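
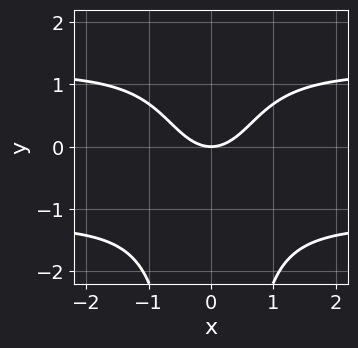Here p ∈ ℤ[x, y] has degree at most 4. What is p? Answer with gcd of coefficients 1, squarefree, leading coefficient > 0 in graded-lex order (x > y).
2*x^2*y^2 - 3*x^2 + 3*y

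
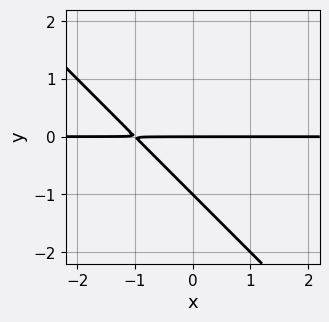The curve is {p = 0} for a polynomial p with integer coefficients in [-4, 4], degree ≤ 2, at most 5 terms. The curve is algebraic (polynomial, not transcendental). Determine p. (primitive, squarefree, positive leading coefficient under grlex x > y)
First, degree: a generic line meets the curve in up to 2 points, so deg p = 2.
Next, from the visible intercepts: every point of the x-axis in the box is on the curve; the y-axis gridline crossings are at y ∈ {-1, 0}.
Finally, fitting integer coefficients to these (and the overall shape) gives p.

x*y + y^2 + y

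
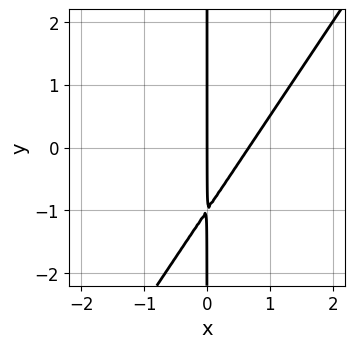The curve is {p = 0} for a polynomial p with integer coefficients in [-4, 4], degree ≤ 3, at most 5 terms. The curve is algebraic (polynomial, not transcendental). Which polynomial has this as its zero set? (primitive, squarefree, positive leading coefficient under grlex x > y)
First, degree: the shape is more complex than any degree-1 curve, so deg p = 2.
Next, from the visible intercepts: the visible y-axis segment lies entirely on the curve; one x-axis crossing is at x = 0.
Finally, fitting integer coefficients to these (and the overall shape) gives p.

3*x^2 - 2*x*y - 2*x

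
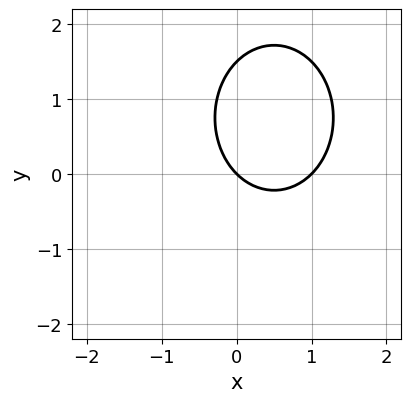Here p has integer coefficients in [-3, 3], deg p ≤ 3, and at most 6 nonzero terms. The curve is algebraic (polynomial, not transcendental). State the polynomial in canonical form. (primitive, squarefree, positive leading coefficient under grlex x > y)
1. The degree is 2 — no degree-1 curve has this shape.
2. From the visible intercepts: among the integer gridlines, it crosses the x-axis at x ∈ {0, 1}; one y-axis crossing is at y = 0.
3. These observations pin down the coefficients.

3*x^2 + 2*y^2 - 3*x - 3*y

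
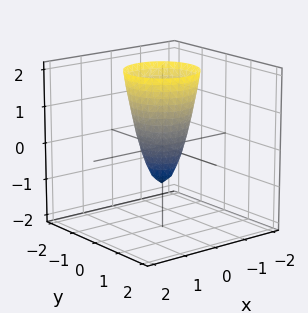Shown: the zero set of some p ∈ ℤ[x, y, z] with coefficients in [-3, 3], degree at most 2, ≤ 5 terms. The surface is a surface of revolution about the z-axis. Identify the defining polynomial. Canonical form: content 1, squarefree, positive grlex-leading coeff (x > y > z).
Degree: no degree-1 surface has this shape, so deg p = 2.
Symmetries: the z-axis is an axis of rotation, so x and y enter only as x² + y².
Observable constraints: it meets the z-axis at z = -1 (among the integer gridlines); a circular section at z = 2 has radius exactly 1.
These observations pin down the coefficients.

3*x^2 + 3*y^2 - z - 1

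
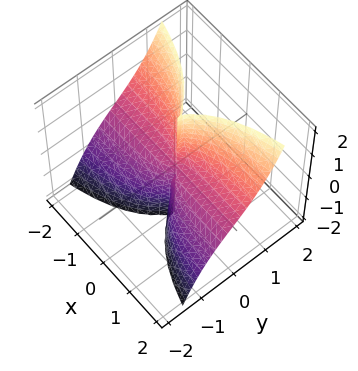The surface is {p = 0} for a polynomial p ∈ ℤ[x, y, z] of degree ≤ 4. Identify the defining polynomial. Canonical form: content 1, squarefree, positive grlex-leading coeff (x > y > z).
First, the degree is 3 — the shape is more complex than any degree-2 surface.
Then, checking where it meets the axes: the visible z-axis segment lies entirely on the surface; it meets the y-axis at y = 0 (among the integer gridlines); every point of the x-axis in the box is on the surface.
Finally, these observations pin down the coefficients.

x^2*y - x^2*z + y^3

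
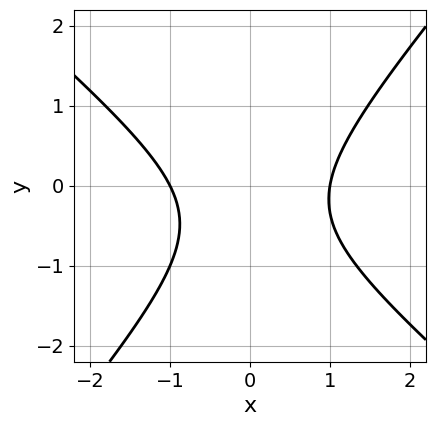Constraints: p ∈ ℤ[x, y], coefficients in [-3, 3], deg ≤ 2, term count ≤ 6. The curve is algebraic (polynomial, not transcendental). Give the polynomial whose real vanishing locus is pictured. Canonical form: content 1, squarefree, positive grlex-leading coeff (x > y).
3*x^2 + x*y - 3*y^2 - 2*y - 3

1. The degree is 2 — a generic line meets the curve in up to 2 points.
2. Against the integer gridlines: among the integer gridlines, it crosses the x-axis at x ∈ {-1, 1}; the curve avoids every integer y-axis point in the box.
3. Matching integer coefficients to the picture gives p.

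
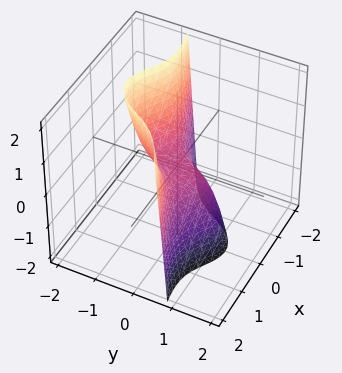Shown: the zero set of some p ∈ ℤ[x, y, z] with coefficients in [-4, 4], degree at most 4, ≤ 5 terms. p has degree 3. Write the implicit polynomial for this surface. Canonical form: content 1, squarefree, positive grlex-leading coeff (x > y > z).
x^3 - 3*x^2*y - y^3 - z

(a) The degree is 3 — no degree-2 surface has this shape.
(b) Reading off the gridlines: it meets the y-axis at y = 0 (among the integer gridlines); one z-axis crossing is at z = 0; it crosses the x-axis at the gridline x = 0.
(c) Fitting integer coefficients to these (and the overall shape) gives p.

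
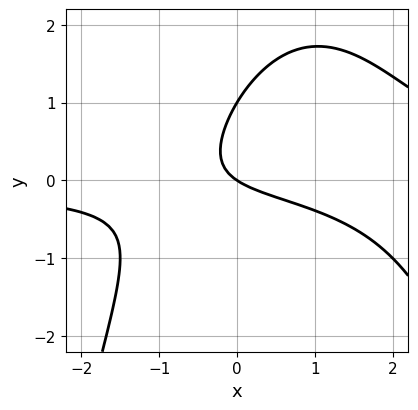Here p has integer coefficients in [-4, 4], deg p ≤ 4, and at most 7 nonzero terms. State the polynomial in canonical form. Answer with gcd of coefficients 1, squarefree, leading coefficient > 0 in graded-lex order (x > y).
(a) deg p = 3. A generic line meets the curve in up to 3 points.
(b) Checking where it meets the axes: among the integer gridlines, it crosses the y-axis at y ∈ {0, 1}; it crosses the x-axis at the gridline x = 0.
(c) Putting this together gives p.

2*x^2*y - 3*x*y + 3*y^2 - 2*x - 3*y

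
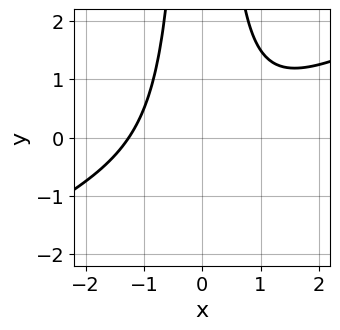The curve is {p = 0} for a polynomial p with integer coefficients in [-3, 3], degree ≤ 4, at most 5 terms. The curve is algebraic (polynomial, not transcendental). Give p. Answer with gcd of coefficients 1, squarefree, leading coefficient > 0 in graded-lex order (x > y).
1. deg p = 3. The shape is more complex than any degree-2 curve.
2. Against the integer gridlines: no y-intercept at any integer in the box.
3. Assembling these constraints gives the stated polynomial.

x^3 - 2*x^2*y + 2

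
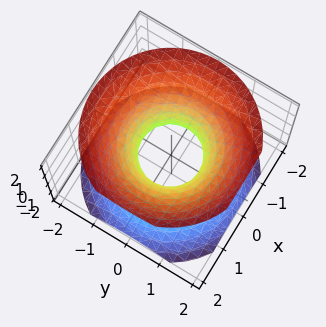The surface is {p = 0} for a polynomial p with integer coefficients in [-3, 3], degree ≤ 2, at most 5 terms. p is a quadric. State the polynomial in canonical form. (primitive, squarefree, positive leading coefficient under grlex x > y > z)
Degree: an hourglass — one-sheet hyperboloid; a quadric, so deg p = 2.
By symmetry, the surface is invariant under rotation about z: p = q(x² + y², z); mirror symmetry z ↦ −z ⇒ only even powers of z.
Checking where it meets the axes: no z-intercept at any integer in the box; a circular section at z = 1 has radius between 1 and 2.
These observations pin down the coefficients.

3*x^2 + 3*y^2 - 3*z^2 - 2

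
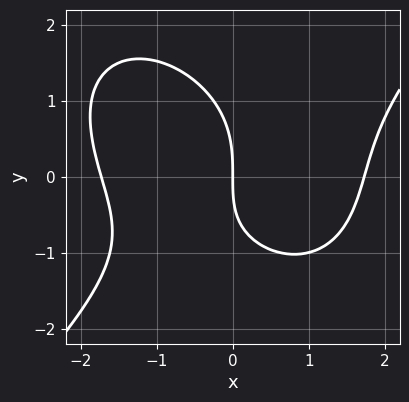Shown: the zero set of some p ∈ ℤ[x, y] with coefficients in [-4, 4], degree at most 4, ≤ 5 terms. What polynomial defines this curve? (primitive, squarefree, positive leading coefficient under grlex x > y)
deg p = 3. No degree-2 curve has this shape.
From the visible intercepts: it meets the x-axis at x = 0 (among the integer gridlines); it meets the y-axis at y = 0 (among the integer gridlines).
The integer polynomial consistent with all of this is the stated p.

x^3 - y^3 - x*y - 3*x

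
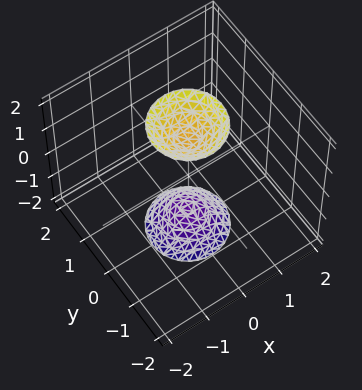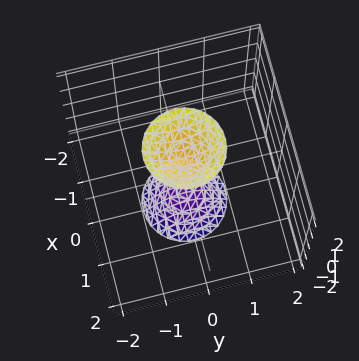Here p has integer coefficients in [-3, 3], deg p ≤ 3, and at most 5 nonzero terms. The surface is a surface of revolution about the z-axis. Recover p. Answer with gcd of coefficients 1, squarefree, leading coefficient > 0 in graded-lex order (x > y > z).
1. There are 2 components. Treating them together as one polynomial.
2. The degree is 2 — a generic line meets the surface in up to 2 points.
3. Symmetry: the z-axis is an axis of rotation, so x and y enter only as x² + y².
4. Observable constraints: it misses every integer gridline on the y-axis; a circular section at z = 2 has radius between 0 and 1.
5. Matching integer coefficients to the picture gives p.

3*x^2 + 3*y^2 - z^2 + 2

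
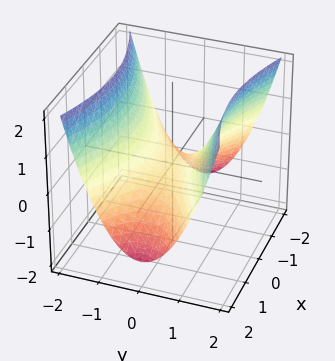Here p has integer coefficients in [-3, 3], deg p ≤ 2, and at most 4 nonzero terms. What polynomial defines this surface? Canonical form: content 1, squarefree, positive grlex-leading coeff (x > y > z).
(a) Degree: a saddle surface; a quadric, so deg p = 2.
(b) Symmetries: mirror symmetry x ↦ −x ⇒ only even powers of x; the y ↦ −y reflection is a symmetry, so y appears only in even powers.
(c) Against the integer gridlines: one y-axis crossing is at y = 0; it meets the x-axis at x = 0 (among the integer gridlines); one z-axis crossing is at z = 0.
(d) Together with the visible shape, these determine p as stated.

x^2 - 3*y^2 + 3*z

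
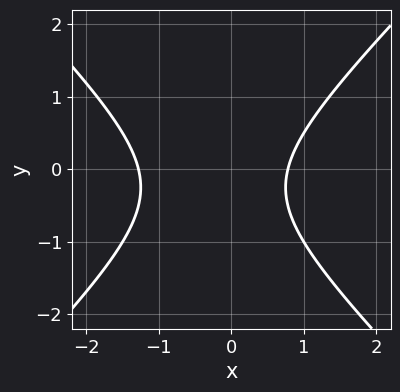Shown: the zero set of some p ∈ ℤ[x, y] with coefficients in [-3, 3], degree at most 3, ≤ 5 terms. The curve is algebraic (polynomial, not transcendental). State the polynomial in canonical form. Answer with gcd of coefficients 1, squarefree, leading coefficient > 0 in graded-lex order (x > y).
The degree is 2 — the shape is more complex than any degree-1 curve.
From the visible intercepts: the curve avoids every integer y-axis point in the box.
The integer polynomial consistent with all of this is the stated p.

2*x^2 - 2*y^2 + x - y - 2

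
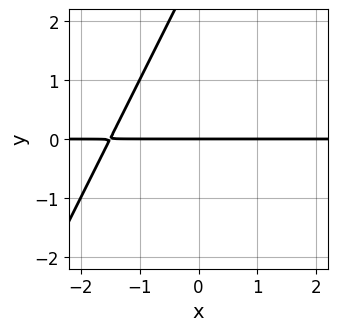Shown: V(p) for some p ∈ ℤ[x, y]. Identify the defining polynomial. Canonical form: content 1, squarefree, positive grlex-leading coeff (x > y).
1. Degree: a generic line meets the curve in up to 2 points, so deg p = 2.
2. Observable constraints: it crosses the y-axis at the gridline y = 0; every point of the x-axis in the box is on the curve.
3. Together with the visible shape, these determine p as stated.

2*x*y - y^2 + 3*y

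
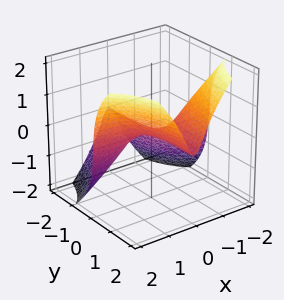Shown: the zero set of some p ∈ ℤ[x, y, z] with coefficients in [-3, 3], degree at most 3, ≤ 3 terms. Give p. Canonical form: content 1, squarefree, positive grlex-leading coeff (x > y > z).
3*x^2*y - z^3 - z

The degree is 3 — the shape is more complex than any degree-2 surface.
From the visible intercepts: every point of the y-axis in the box is on the surface; it meets the z-axis at z = 0 (among the integer gridlines).
The integer polynomial consistent with all of this is the stated p. Check: (1, 0, 0) on the x-axis lies on the surface, and p(1, 0, 0) = 0. ✓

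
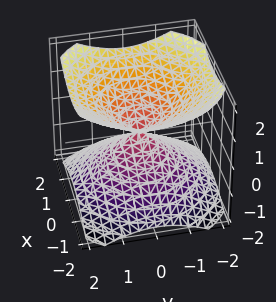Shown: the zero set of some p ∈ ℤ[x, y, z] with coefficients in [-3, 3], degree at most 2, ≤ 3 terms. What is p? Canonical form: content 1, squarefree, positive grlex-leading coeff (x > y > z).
2*x^2 + 2*y^2 - 3*z^2

I count 2 distinct pieces. They look like related sheets of one shape, so recover p as a whole.
The degree is 2 — two nappes meeting at a single point; a quadric.
Symmetry: the z-axis is an axis of rotation, so x and y enter only as x² + y²; the z ↦ −z reflection is a symmetry, so z appears only in even powers.
From the axis intercepts and sections: it crosses the z-axis at the gridline z = 0; it meets the y-axis at y = 0 (among the integer gridlines).
These observations pin down the coefficients.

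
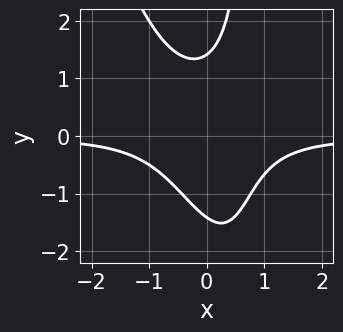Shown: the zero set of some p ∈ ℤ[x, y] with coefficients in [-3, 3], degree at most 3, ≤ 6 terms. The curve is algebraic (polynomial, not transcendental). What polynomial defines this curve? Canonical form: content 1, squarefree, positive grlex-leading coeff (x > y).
1. Degree: no degree-2 curve has this shape, so deg p = 3.
2. Observable constraints: it misses every integer gridline on the x-axis.
3. Matching integer coefficients to the picture gives p.

3*x^2*y + x*y^2 - y^2 + 2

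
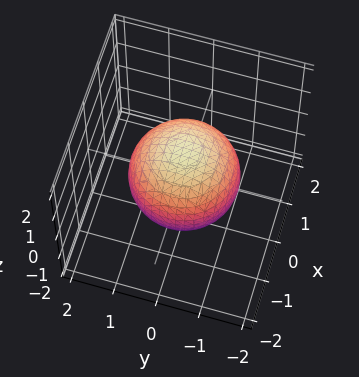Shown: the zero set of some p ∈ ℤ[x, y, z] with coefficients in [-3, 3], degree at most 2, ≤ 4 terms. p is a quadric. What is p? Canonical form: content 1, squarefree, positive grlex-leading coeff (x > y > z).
2*x^2 + 2*y^2 + 2*z^2 - 3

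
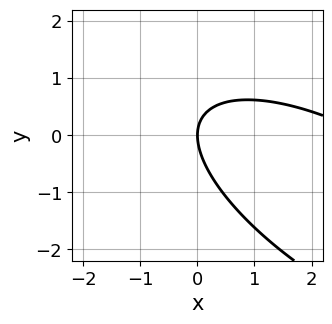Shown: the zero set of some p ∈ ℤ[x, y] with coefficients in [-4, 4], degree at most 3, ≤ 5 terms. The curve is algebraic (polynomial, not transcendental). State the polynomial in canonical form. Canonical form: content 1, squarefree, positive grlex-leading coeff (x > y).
deg p = 2.
Against the integer gridlines: it crosses the y-axis at the gridline y = 0; one x-axis crossing is at x = 0.
Solving for integer coefficients yields p as stated.

x^2 + 2*x*y + 2*y^2 - 3*x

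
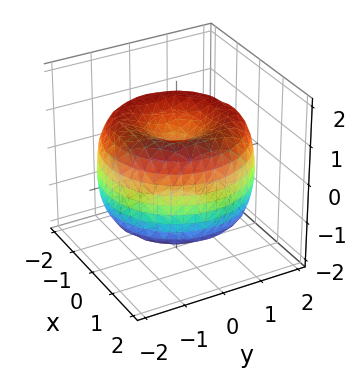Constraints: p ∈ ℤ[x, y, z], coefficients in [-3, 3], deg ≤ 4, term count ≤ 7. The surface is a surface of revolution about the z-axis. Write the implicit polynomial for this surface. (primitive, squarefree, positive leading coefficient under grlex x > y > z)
x^4 + 2*x^2*y^2 + y^4 - 3*x^2 - 3*y^2 + 2*z^2 - 1

First, deg p = 4. A generic line meets the surface in up to 4 points.
Next, symmetries: rotational symmetry about the z-axis ⇒ p depends on x, y only through x² + y².
Next, checking where it meets the axes: a circular section at z = -1 has radius between 0 and 1.
Finally, putting this together gives p.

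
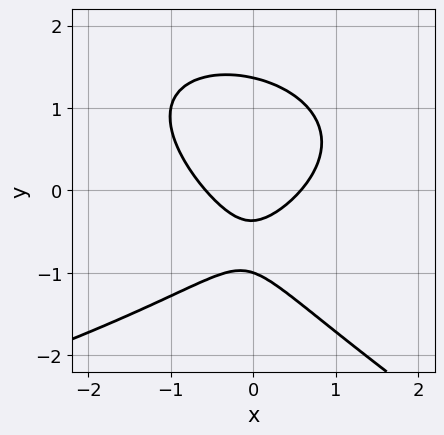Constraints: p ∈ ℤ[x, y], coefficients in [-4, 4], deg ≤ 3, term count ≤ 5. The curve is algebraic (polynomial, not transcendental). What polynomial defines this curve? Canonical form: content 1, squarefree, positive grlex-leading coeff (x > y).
First, the degree is 3 — no degree-2 curve has this shape.
Next, against the integer gridlines: it meets the y-axis at y = -1 (among the integer gridlines).
Finally, fitting integer coefficients to these (and the overall shape) gives p.

x*y^2 + 2*y^3 + 3*x^2 - 3*y - 1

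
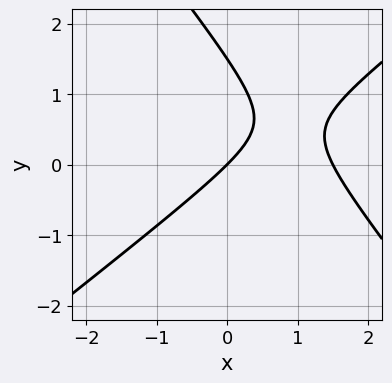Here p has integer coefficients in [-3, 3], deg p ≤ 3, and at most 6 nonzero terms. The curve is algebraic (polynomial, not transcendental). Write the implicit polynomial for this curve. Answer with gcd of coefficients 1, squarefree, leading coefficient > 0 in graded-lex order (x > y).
2*x^2 - x*y - 2*y^2 - 3*x + 3*y

1. Degree: no degree-1 curve has this shape, so deg p = 2.
2. Observable constraints: it meets the y-axis at y = 0 (among the integer gridlines); one x-axis crossing is at x = 0.
3. These observations pin down the coefficients.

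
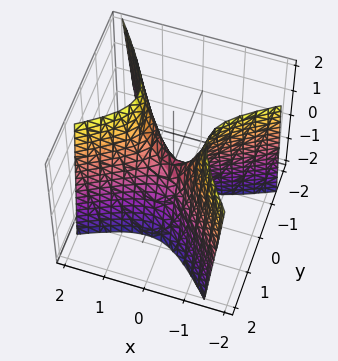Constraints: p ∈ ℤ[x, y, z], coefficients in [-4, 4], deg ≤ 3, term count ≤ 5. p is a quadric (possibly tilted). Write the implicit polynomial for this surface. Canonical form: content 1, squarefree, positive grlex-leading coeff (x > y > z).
1. Degree: no degree-1 surface has this shape, so deg p = 2.
2. Observable constraints: it meets the y-axis at y = 0 (among the integer gridlines); it meets the z-axis at z = 0 (among the integer gridlines); it crosses the x-axis at the gridline x = 0.
3. Putting this together gives p.

2*x^2 - 2*x*y - 3*y^2 - z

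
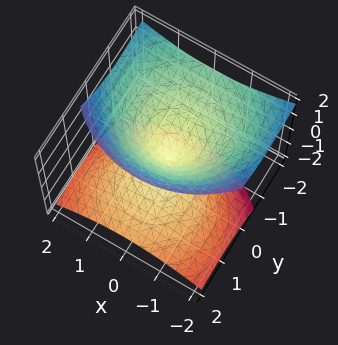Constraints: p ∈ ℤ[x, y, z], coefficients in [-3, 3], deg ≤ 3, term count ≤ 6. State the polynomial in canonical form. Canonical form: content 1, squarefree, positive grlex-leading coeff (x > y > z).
2*x^2 + 2*y^2 + 3*y*z - 3*z^2

First, the picture has 2 separate pieces. Treating them together as one polynomial.
Next, degree: a generic line meets the surface in up to 2 points, so deg p = 2.
Next, checking where it meets the axes: it meets the z-axis at z = 0 (among the integer gridlines); one y-axis crossing is at y = 0; it crosses the x-axis at the gridline x = 0.
Finally, assembling these constraints gives the stated polynomial.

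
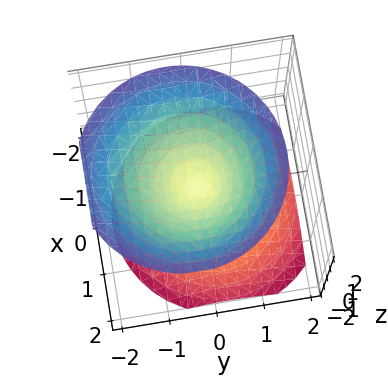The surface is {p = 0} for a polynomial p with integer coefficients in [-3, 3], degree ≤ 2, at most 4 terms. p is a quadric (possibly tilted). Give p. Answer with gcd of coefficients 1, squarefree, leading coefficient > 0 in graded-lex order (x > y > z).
First, there are 2 components. They look like related sheets of one shape, so recover p as a whole.
Then, the degree is 2 — no degree-1 surface has this shape.
Then, observable constraints: it meets the y-axis at y = 0 (among the integer gridlines); it crosses the x-axis at the gridline x = 0.
Finally, assembling these constraints gives the stated polynomial.

3*x^2 + 3*y^2 + y*z - 3*z^2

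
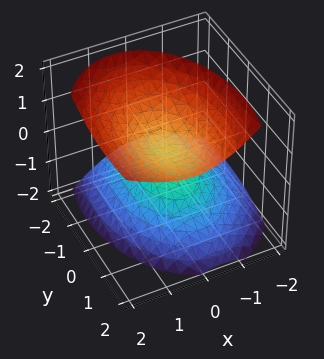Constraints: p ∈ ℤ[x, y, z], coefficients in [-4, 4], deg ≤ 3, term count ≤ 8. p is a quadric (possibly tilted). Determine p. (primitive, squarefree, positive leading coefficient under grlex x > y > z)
There are 2 components. Treating them together as one polynomial.
Degree: the shape is more complex than any degree-1 surface, so deg p = 2.
Reading off the gridlines: the surface avoids every integer y-axis point in the box; it misses every integer gridline on the x-axis.
Together with the visible shape, these determine p as stated.

2*x^2 - x*z + y^2 - y*z - 2*z^2 + 1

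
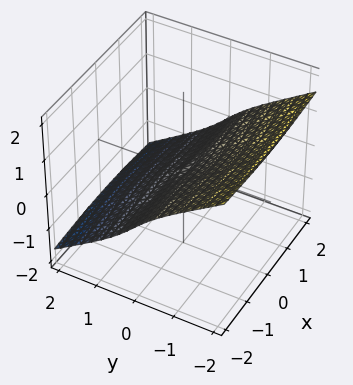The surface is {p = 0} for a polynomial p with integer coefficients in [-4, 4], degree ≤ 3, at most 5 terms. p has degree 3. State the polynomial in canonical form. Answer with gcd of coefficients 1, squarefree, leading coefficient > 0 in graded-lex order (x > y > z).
x^2*y + x^2*z + y^3 + 3*z^3

(a) Degree: the shape is more complex than any degree-2 surface, so deg p = 3.
(b) Against the integer gridlines: the visible x-axis segment lies entirely on the surface; one z-axis crossing is at z = 0; it meets the y-axis at y = 0 (among the integer gridlines).
(c) These observations pin down the coefficients.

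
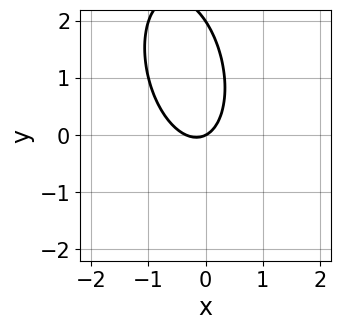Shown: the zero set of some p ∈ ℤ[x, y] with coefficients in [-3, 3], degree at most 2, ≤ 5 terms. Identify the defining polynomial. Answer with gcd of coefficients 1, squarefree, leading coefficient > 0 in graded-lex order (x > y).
3*x^2 + x*y + y^2 + x - 2*y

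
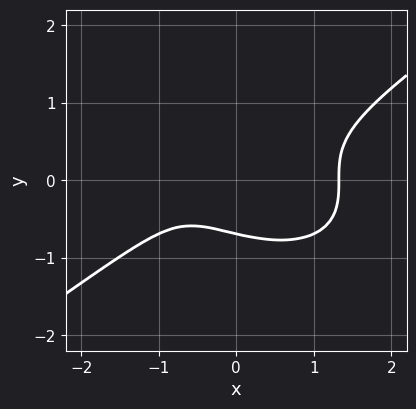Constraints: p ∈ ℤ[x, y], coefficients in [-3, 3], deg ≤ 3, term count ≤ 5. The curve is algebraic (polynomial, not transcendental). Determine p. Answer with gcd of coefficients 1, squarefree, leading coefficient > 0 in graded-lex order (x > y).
x^3 - 3*y^3 - x - 1

1. The degree is 3 — the shape is more complex than any degree-2 curve.
2. Solving for integer coefficients yields p as stated.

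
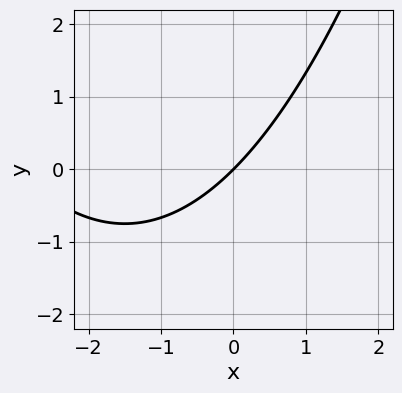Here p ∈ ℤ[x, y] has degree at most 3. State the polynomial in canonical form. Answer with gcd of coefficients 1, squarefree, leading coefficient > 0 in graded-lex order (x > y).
1. Degree: the shape is more complex than any degree-1 curve, so deg p = 2.
2. Observable constraints: one x-axis crossing is at x = 0; it crosses the y-axis at the gridline y = 0.
3. Fitting integer coefficients to these (and the overall shape) gives p.

x^2 + 3*x - 3*y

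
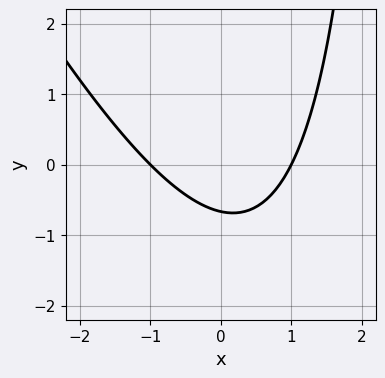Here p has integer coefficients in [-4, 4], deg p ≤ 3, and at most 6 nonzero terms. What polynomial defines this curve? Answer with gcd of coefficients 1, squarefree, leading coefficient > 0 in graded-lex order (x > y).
2*x^2 + x*y - 3*y - 2

deg p = 2.
From the axis intercepts and sections: among the integer gridlines, it crosses the x-axis at x ∈ {-1, 1}.
Solving for integer coefficients yields p as stated.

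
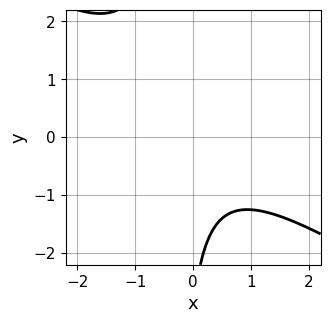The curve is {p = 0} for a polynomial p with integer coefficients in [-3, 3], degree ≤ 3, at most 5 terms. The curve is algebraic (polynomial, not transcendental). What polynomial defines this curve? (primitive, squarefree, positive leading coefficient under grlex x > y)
First, deg p = 2. No degree-1 curve has this shape.
Next, reading off the gridlines: it misses every integer gridline on the y-axis; it misses every integer gridline on the x-axis.
Finally, matching integer coefficients to the picture gives p.

2*x^2 + 3*x*y + y + 3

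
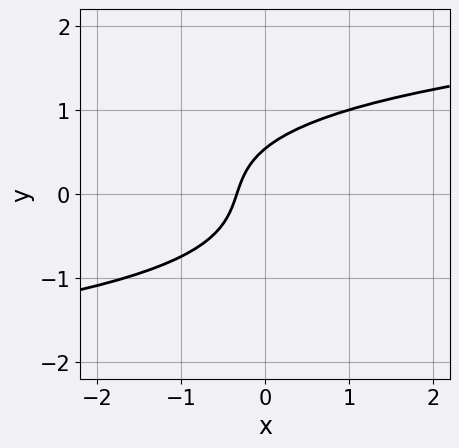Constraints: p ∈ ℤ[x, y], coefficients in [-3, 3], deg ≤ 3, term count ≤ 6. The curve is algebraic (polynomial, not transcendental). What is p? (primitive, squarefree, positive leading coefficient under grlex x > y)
3*y^3 - 3*x + y - 1

deg p = 3. A generic line meets the curve in up to 3 points.
Matching integer coefficients to the picture gives p.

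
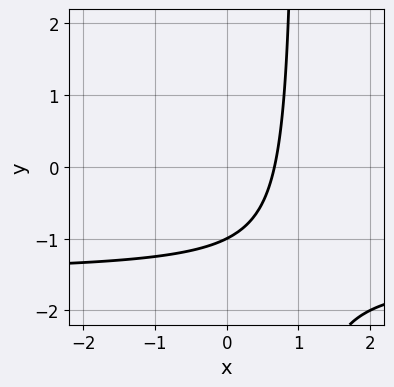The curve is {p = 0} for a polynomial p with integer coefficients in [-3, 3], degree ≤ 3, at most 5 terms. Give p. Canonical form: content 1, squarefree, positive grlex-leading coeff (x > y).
2*x*y + 3*x - 2*y - 2

The degree is 2 — a generic line meets the curve in up to 2 points.
Checking where it meets the axes: it meets the y-axis at y = -1 (among the integer gridlines).
Assembling these constraints gives the stated polynomial.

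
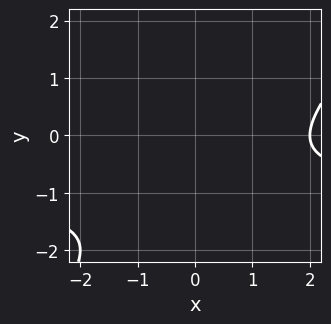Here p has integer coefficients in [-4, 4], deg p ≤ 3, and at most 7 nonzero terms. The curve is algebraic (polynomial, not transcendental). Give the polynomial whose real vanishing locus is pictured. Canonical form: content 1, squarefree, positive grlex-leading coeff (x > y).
First, deg p = 2.
Then, observable constraints: the curve avoids every integer y-axis point in the box; it meets the x-axis at x = 2 (among the integer gridlines).
Finally, putting this together gives p.

x*y - y^2 + x - 2*y - 2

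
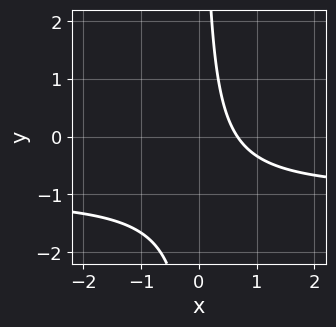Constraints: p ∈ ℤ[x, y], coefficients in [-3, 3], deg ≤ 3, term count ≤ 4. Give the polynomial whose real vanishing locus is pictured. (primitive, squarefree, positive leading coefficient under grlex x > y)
3*x*y + 3*x - 2

The degree is 2 — a generic line meets the curve in up to 2 points.
From the axis intercepts and sections: it misses every integer gridline on the y-axis.
Fitting integer coefficients to these (and the overall shape) gives p.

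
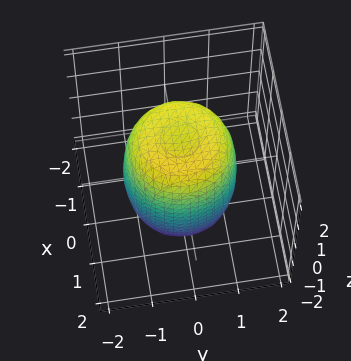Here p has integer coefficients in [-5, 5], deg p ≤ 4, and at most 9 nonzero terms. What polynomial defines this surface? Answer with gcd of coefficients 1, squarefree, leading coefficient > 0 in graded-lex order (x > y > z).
1. deg p = 4.
2. Symmetries: rotational symmetry about the z-axis ⇒ p depends on x, y only through x² + y².
3. Reading off the gridlines: a circular section at z = 0 has radius between 1 and 2.
4. Matching integer coefficients to the picture gives p.

2*x^4 + 4*x^2*y^2 + 2*y^4 - 2*x^2 - 2*y^2 + z^2 - 2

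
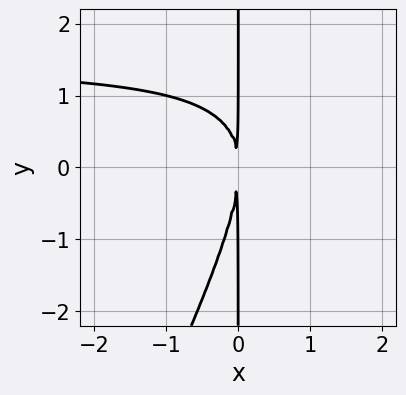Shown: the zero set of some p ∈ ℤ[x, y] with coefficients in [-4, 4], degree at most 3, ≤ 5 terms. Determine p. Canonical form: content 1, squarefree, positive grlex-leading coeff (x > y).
2*x^2*y - x*y^2 - 3*x^2

1. The degree is 3 — the shape is more complex than any degree-2 curve.
2. From the axis intercepts and sections: the visible y-axis segment lies entirely on the curve.
3. Solving for integer coefficients yields p as stated.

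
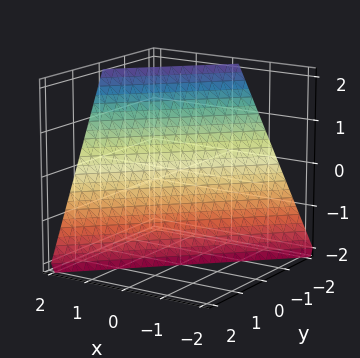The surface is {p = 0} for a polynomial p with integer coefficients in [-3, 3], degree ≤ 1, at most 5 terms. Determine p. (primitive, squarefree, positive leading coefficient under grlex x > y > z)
deg p = 1.
Observable constraints: it crosses the z-axis at the gridline z = -2; one x-axis crossing is at x = 1; one y-axis crossing is at y = -1.
Solving for integer coefficients yields p as stated.

2*x - 2*y - z - 2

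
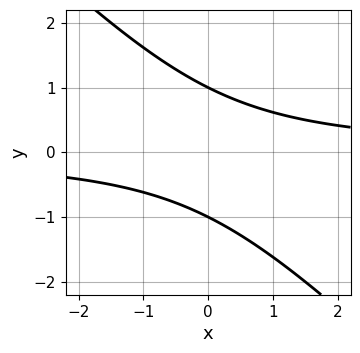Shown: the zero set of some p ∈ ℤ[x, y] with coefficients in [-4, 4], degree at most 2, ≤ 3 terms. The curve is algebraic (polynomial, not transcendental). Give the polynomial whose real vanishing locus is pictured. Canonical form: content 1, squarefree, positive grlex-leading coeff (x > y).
x*y + y^2 - 1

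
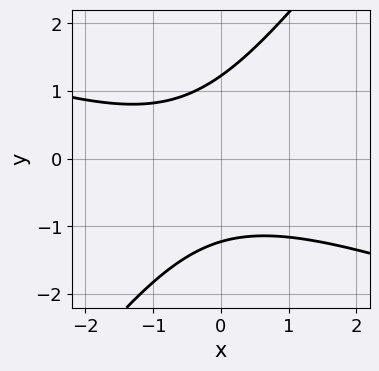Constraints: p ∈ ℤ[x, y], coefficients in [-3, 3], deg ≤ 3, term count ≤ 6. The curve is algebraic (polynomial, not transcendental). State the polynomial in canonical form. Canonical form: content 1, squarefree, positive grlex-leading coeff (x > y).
x^2 + 2*x*y - 2*y^2 + x + 3

First, the degree is 2 — no degree-1 curve has this shape.
Next, against the integer gridlines: no x-intercept at any integer in the box.
Finally, assembling these constraints gives the stated polynomial.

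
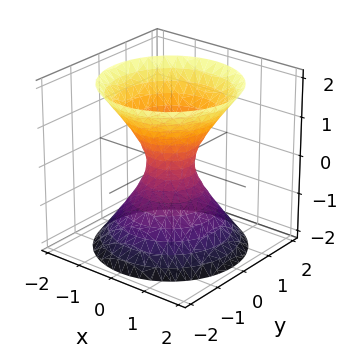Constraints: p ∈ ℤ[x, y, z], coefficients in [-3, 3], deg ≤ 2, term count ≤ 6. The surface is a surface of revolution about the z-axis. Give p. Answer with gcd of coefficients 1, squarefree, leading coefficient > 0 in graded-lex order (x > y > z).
3*x^2 + 3*y^2 - 2*z^2 - 1

(a) The degree is 2 — the shape is more complex than any degree-1 surface.
(b) By symmetry, the surface is invariant under rotation about z: p = q(x² + y², z).
(c) From the visible intercepts: the surface avoids every integer z-axis point in the box; a circular section at z = 2 has radius between 1 and 2.
(d) Solving for integer coefficients yields p as stated.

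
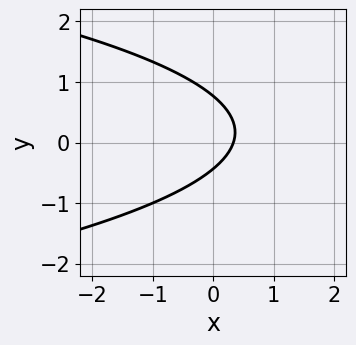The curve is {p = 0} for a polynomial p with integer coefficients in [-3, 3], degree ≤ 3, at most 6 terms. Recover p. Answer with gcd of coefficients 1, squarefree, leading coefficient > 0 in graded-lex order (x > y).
1. Degree: the shape is more complex than any degree-1 curve, so deg p = 2.
2. Solving for integer coefficients yields p as stated.

3*y^2 + 3*x - y - 1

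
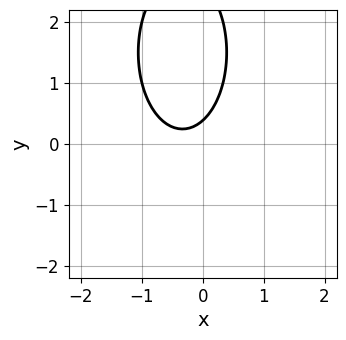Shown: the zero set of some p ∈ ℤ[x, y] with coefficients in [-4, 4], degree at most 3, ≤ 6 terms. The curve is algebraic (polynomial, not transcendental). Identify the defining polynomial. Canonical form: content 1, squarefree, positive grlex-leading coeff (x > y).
3*x^2 + y^2 + 2*x - 3*y + 1

The degree is 2 — a generic line meets the curve in up to 2 points.
Checking where it meets the axes: it misses every integer gridline on the x-axis.
Together with the visible shape, these determine p as stated.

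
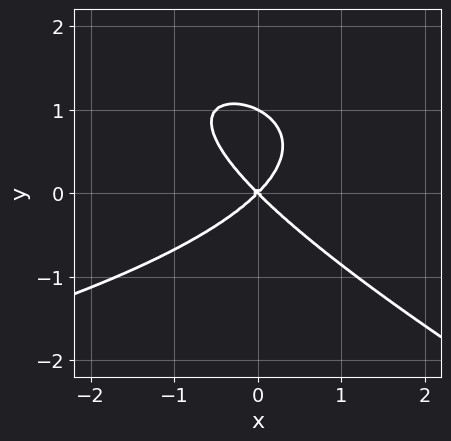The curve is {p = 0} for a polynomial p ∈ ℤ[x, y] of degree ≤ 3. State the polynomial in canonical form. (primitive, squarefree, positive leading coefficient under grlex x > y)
Degree: a generic line meets the curve in up to 3 points, so deg p = 3.
From the visible intercepts: among the integer gridlines, it crosses the y-axis at y ∈ {0, 1}; it crosses the x-axis at the gridline x = 0.
Assembling these constraints gives the stated polynomial.

x*y^2 + 2*y^3 + 2*x^2 - 2*y^2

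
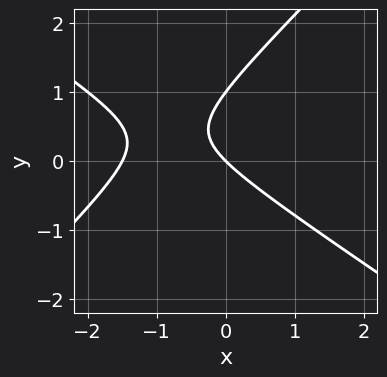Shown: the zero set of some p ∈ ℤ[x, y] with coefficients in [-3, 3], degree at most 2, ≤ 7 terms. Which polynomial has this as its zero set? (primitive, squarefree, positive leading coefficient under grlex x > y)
(a) The degree is 2 — the shape is more complex than any degree-1 curve.
(b) From the visible intercepts: the y-axis gridline crossings are at y ∈ {0, 1}; it crosses the x-axis at the gridline x = 0.
(c) These observations pin down the coefficients.

2*x^2 + x*y - 3*y^2 + 3*x + 3*y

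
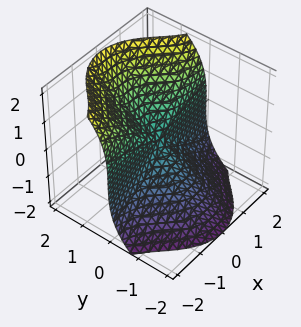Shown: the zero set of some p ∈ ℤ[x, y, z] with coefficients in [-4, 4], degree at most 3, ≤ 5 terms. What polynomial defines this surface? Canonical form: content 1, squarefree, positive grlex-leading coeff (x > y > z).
Degree: no degree-2 surface has this shape, so deg p = 3.
Observable constraints: it crosses the y-axis at the gridline y = 0; it crosses the z-axis at the gridline z = 0; every point of the x-axis in the box is on the surface.
Solving for integer coefficients yields p as stated.

3*x^2*y + 2*y^3 - y^2*z - z^3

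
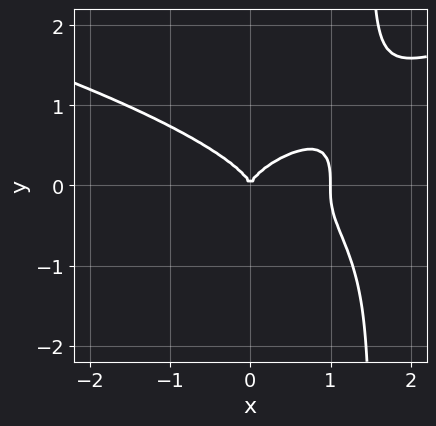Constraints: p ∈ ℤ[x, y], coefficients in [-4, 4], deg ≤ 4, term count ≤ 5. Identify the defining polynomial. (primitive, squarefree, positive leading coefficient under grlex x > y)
2*x*y^3 - x^3 - 3*y^3 + x^2

First, degree: a generic line meets the curve in up to 4 points, so deg p = 4.
Then, from the visible intercepts: it crosses the y-axis at the gridline y = 0; among the integer gridlines, it crosses the x-axis at x ∈ {0, 1}.
Finally, assembling these constraints gives the stated polynomial.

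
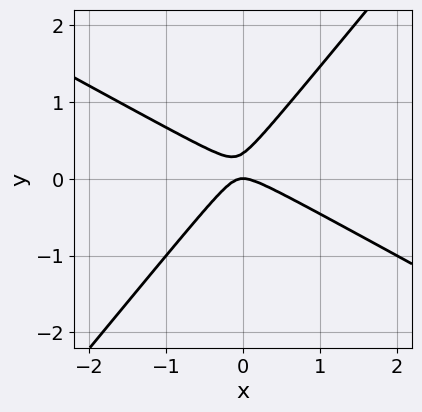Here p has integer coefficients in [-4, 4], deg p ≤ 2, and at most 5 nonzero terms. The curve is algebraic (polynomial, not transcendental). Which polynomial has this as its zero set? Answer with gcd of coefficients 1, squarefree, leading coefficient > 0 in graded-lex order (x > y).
2*x^2 + 2*x*y - 3*y^2 + y

The degree is 2 — a generic line meets the curve in up to 2 points.
From the visible intercepts: one y-axis crossing is at y = 0; it meets the x-axis at x = 0 (among the integer gridlines).
Together with the visible shape, these determine p as stated.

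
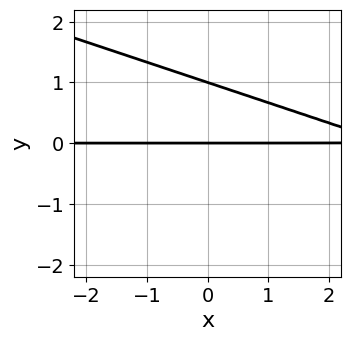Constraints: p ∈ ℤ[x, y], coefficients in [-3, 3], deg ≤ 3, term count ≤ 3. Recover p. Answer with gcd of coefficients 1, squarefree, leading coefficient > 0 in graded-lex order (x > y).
First, deg p = 2. No degree-1 curve has this shape.
Next, from the axis intercepts and sections: among the integer gridlines, it crosses the y-axis at y ∈ {0, 1}; the visible x-axis segment lies entirely on the curve.
Finally, putting this together gives p.

x*y + 3*y^2 - 3*y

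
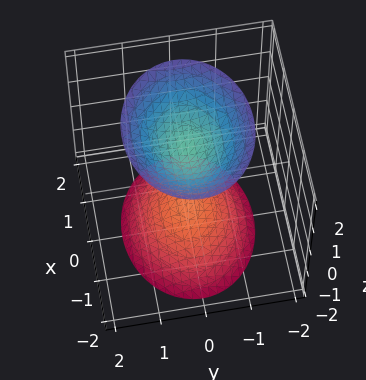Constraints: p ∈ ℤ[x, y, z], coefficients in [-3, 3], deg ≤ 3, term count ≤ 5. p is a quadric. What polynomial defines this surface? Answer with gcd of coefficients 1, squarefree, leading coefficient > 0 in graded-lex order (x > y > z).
First, I count 2 distinct pieces.
Next, deg p = 2.
Next, symmetries: mirror symmetry z ↦ −z ⇒ only even powers of z; the x ↦ −x reflection is a symmetry, so x appears only in even powers; mirror symmetry y ↦ −y ⇒ only even powers of y.
Next, checking where it meets the axes: no x-intercept at any integer in the box; the surface avoids every integer y-axis point in the box.
Finally, solving for integer coefficients yields p as stated.

2*x^2 + 3*y^2 - 2*z^2 + 3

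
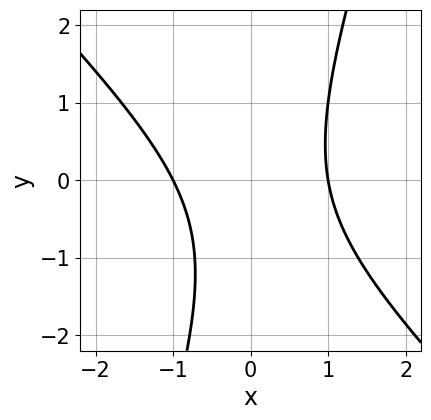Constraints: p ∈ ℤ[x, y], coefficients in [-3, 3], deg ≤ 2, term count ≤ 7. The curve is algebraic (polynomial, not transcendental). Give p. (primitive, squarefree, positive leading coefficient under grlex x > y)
Degree: the shape is more complex than any degree-1 curve, so deg p = 2.
From the axis intercepts and sections: among the integer gridlines, it crosses the x-axis at x ∈ {-1, 1}; no y-intercept at any integer in the box.
Putting this together gives p.

3*x^2 + 2*x*y - y^2 - y - 3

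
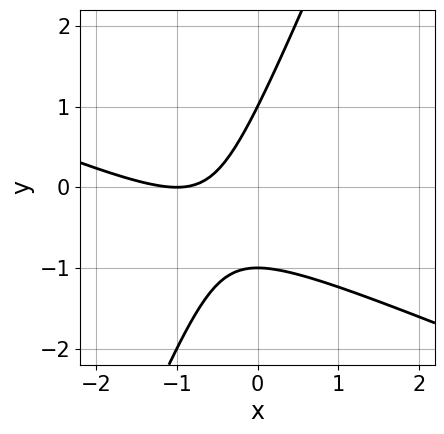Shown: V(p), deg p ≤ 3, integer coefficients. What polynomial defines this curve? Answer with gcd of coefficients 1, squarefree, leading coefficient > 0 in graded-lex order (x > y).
1. deg p = 2. A generic line meets the curve in up to 2 points.
2. Checking where it meets the axes: one x-axis crossing is at x = -1; among the integer gridlines, it crosses the y-axis at y ∈ {-1, 1}.
3. Assembling these constraints gives the stated polynomial.

x^2 + 2*x*y - y^2 + 2*x + 1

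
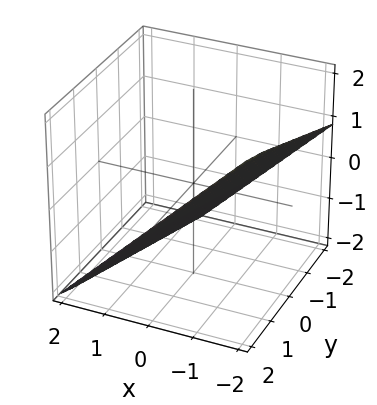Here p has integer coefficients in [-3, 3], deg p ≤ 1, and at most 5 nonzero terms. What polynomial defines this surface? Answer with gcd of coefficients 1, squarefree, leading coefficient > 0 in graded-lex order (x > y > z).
deg p = 1.
From the axis intercepts and sections: it meets the y-axis at y = 2 (among the integer gridlines).
The integer polynomial consistent with all of this is the stated p.

3*x - y + 3*z + 2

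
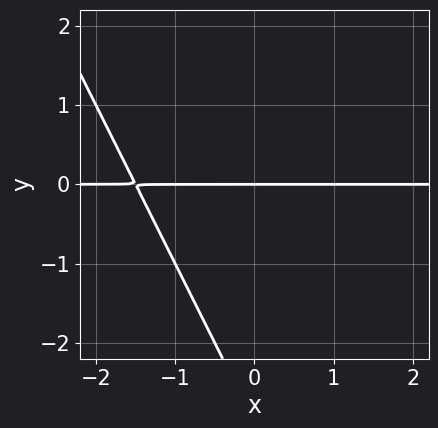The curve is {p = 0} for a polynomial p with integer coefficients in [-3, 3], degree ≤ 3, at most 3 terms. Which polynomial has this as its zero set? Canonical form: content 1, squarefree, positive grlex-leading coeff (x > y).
(a) deg p = 2. The shape is more complex than any degree-1 curve.
(b) Reading off the gridlines: it crosses the y-axis at the gridline y = 0; every point of the x-axis in the box is on the curve.
(c) These observations pin down the coefficients.

2*x*y + y^2 + 3*y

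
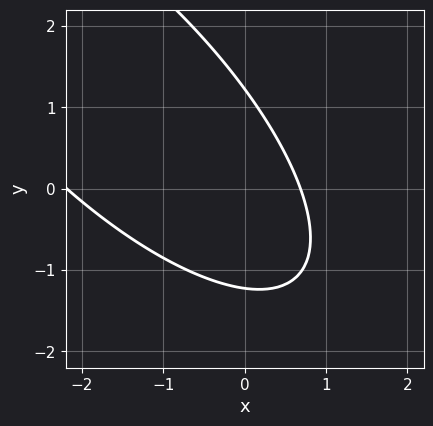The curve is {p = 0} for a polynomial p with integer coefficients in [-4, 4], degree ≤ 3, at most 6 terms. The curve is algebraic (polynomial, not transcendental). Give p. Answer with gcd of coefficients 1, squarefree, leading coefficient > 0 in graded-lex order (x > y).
(a) Degree: no degree-1 curve has this shape, so deg p = 2.
(b) The integer polynomial consistent with all of this is the stated p.

2*x^2 + 3*x*y + 2*y^2 + 3*x - 3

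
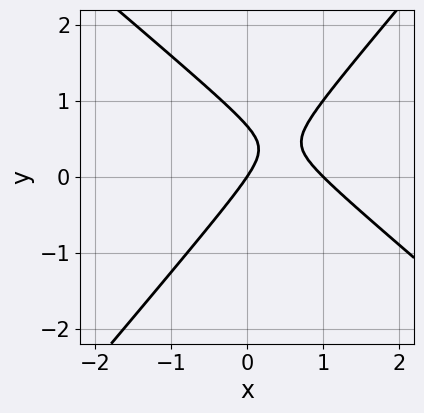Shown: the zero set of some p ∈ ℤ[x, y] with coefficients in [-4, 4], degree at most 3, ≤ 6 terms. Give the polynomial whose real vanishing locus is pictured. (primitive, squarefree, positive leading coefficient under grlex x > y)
The degree is 2 — the shape is more complex than any degree-1 curve.
Reading off the gridlines: among the integer gridlines, it crosses the x-axis at x ∈ {0, 1}; one y-axis crossing is at y = 0.
Together with the visible shape, these determine p as stated.

3*x^2 + x*y - 3*y^2 - 3*x + 2*y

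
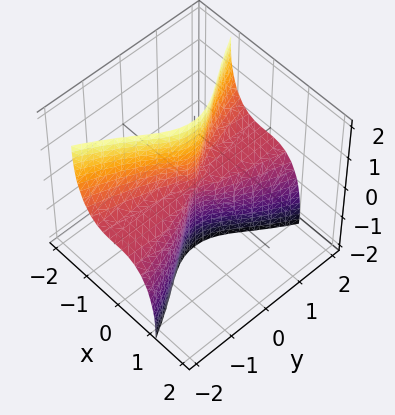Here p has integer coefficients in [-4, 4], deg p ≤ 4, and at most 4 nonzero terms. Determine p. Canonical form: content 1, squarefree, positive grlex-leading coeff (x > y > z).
First, degree: the shape is more complex than any degree-2 surface, so deg p = 3.
Next, reading off the gridlines: it meets the x-axis at x = 0 (among the integer gridlines); the visible y-axis segment lies entirely on the surface.
Finally, solving for integer coefficients yields p as stated. Check: (0, 0, 2) on the z-axis lies on the surface, and p(0, 0, 2) = 0. ✓

3*x^3 + x*z^2 + y^2*z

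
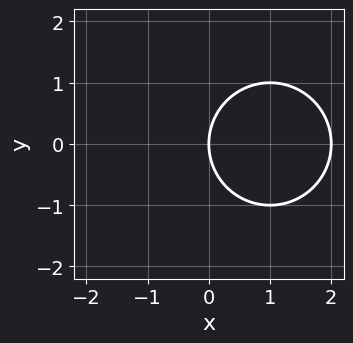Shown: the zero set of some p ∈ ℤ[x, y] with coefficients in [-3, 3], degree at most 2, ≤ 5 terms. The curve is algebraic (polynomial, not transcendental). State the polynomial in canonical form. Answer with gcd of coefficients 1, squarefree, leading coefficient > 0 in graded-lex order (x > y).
First, deg p = 2.
Next, symmetries: mirror symmetry y ↦ −y ⇒ only even powers of y.
Next, from the visible intercepts: the x-axis gridline crossings are at x ∈ {0, 2}; one y-axis crossing is at y = 0.
Finally, putting this together gives p.

x^2 + y^2 - 2*x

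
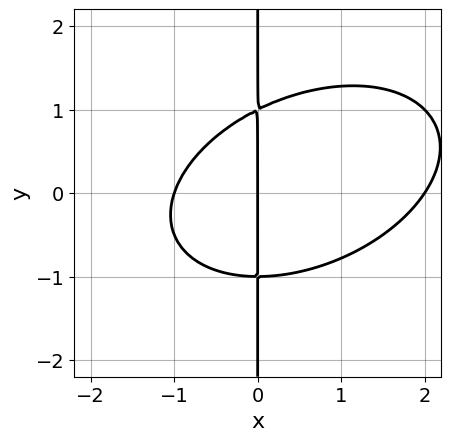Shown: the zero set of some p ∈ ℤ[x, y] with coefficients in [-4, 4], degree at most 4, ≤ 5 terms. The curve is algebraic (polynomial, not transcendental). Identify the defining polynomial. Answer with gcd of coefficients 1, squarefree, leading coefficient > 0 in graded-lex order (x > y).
x^3 - x^2*y + 2*x*y^2 - x^2 - 2*x

(a) The degree is 3 — a generic line meets the curve in up to 3 points.
(b) Observable constraints: among the integer gridlines, it crosses the x-axis at x ∈ {-1, 0, 2}; every point of the y-axis in the box is on the curve.
(c) Together with the visible shape, these determine p as stated.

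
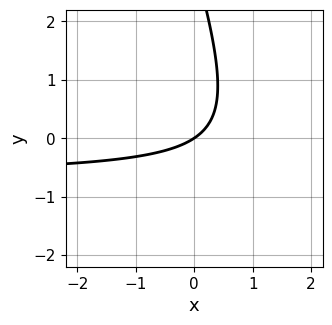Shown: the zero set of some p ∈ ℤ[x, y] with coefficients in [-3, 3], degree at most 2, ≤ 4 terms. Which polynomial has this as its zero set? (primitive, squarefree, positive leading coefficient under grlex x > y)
3*x*y + y^2 + 2*x - 3*y

1. The degree is 2 — a generic line meets the curve in up to 2 points.
2. From the axis intercepts and sections: it crosses the y-axis at the gridline y = 0; it crosses the x-axis at the gridline x = 0.
3. Assembling these constraints gives the stated polynomial.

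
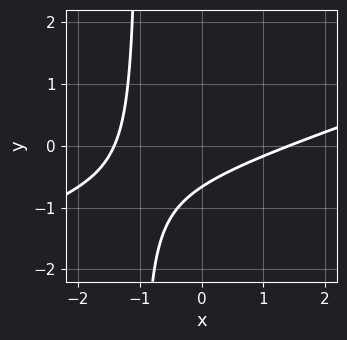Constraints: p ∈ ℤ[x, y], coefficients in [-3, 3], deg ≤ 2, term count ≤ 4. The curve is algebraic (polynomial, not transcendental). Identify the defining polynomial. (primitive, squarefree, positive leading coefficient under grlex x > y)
deg p = 2. No degree-1 curve has this shape.
Putting this together gives p.

x^2 - 3*x*y - 3*y - 2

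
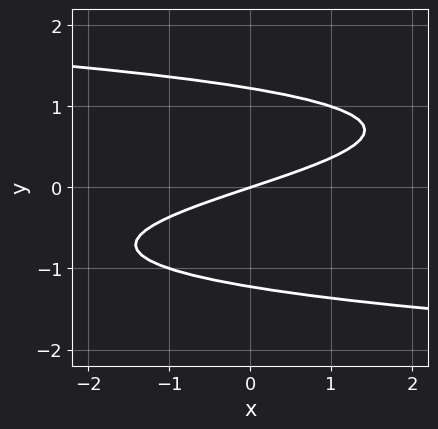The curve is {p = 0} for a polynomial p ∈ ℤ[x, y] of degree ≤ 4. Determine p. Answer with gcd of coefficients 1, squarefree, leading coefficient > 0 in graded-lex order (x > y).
2*y^3 + x - 3*y

1. Degree: no degree-2 curve has this shape, so deg p = 3.
2. Reading off the gridlines: it meets the y-axis at y = 0 (among the integer gridlines); it meets the x-axis at x = 0 (among the integer gridlines).
3. Matching integer coefficients to the picture gives p.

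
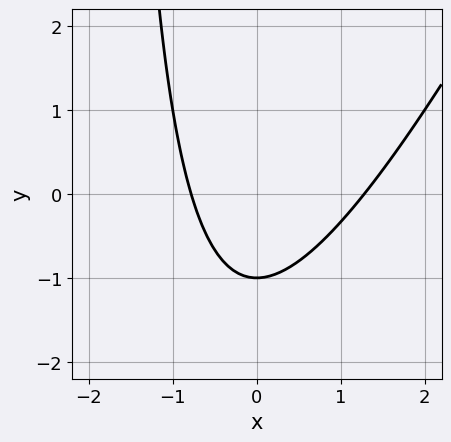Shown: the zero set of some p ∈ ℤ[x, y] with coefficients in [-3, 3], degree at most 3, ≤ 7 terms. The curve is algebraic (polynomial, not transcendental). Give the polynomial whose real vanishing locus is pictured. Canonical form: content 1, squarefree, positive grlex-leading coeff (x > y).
2*x^2 - x*y - x - 2*y - 2

deg p = 2. A generic line meets the curve in up to 2 points.
Observable constraints: it crosses the y-axis at the gridline y = -1.
Putting this together gives p.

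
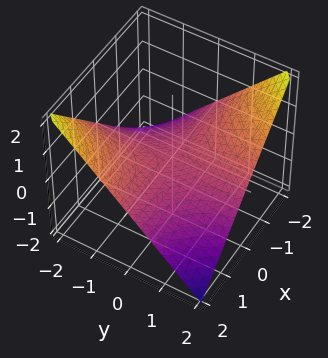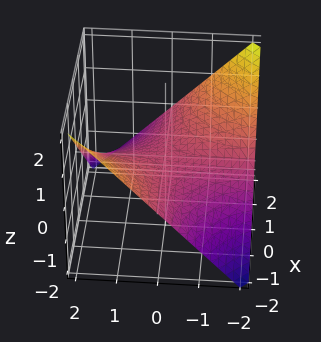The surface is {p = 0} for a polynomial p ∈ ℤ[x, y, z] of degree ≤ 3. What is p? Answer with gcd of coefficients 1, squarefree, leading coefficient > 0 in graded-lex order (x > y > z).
x*y + 2*z

1. Degree: a saddle surface; a quadric, so deg p = 2.
2. From the visible intercepts: the visible x-axis segment lies entirely on the surface; one z-axis crossing is at z = 0; the visible y-axis segment lies entirely on the surface.
3. These observations pin down the coefficients.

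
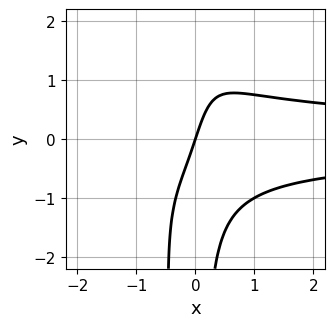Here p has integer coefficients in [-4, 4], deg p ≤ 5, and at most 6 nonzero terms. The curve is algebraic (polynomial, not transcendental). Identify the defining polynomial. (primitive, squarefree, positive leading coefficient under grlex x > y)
3*x^2*y^2 + x*y^2 - 3*x + y

1. deg p = 4. A generic line meets the curve in up to 4 points.
2. From the visible intercepts: one x-axis crossing is at x = 0; it crosses the y-axis at the gridline y = 0.
3. These observations pin down the coefficients.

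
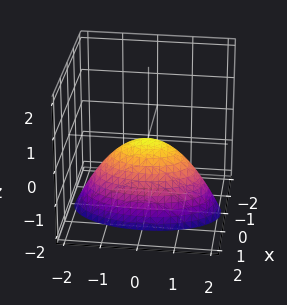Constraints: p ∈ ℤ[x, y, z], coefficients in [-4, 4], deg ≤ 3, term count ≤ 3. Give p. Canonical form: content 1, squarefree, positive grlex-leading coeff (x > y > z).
1. The degree is 2 — a single bowl opening along one axis; a quadric.
2. Symmetries: mirror symmetry y ↦ −y ⇒ only even powers of y; it's symmetric under x → −x, forcing even powers of x.
3. Reading off the gridlines: it meets the z-axis at z = 0 (among the integer gridlines); it crosses the y-axis at the gridline y = 0; it meets the x-axis at x = 0 (among the integer gridlines).
4. Solving for integer coefficients yields p as stated.

3*x^2 + y^2 + 2*z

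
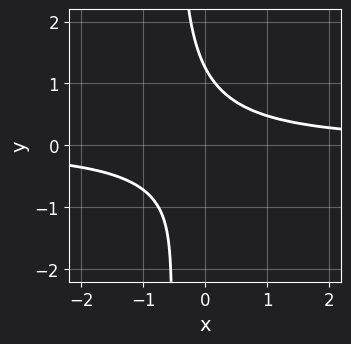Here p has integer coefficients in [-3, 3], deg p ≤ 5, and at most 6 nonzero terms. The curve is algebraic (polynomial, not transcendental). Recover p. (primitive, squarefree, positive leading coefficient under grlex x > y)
2*x*y^3 + x*y^2 + y^3 + 3*x*y - 2

deg p = 4. No degree-3 curve has this shape.
Reading off the gridlines: it misses every integer gridline on the x-axis.
These observations pin down the coefficients.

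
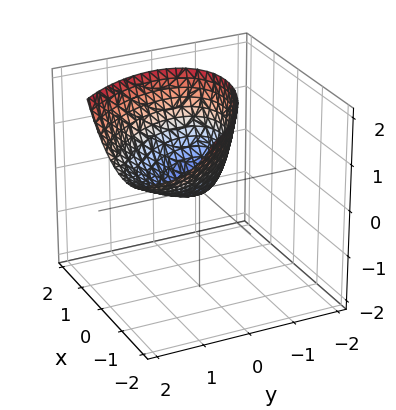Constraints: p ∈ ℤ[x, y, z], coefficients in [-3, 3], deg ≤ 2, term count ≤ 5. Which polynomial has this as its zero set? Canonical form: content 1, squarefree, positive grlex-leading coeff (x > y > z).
x^2 + x*y + y^2 - y*z - z

First, degree: a generic line meets the surface in up to 2 points, so deg p = 2.
Next, from the axis intercepts and sections: it crosses the y-axis at the gridline y = 0; it meets the z-axis at z = 0 (among the integer gridlines).
Finally, these observations pin down the coefficients.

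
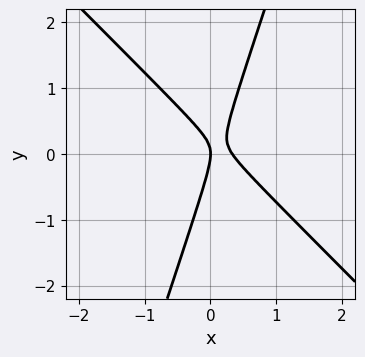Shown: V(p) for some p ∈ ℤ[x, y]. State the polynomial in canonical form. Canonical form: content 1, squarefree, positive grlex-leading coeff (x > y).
The degree is 2 — a generic line meets the curve in up to 2 points.
From the axis intercepts and sections: it meets the x-axis at x = 0 (among the integer gridlines); one y-axis crossing is at y = 0.
Fitting integer coefficients to these (and the overall shape) gives p.

3*x^2 + 2*x*y - y^2 - x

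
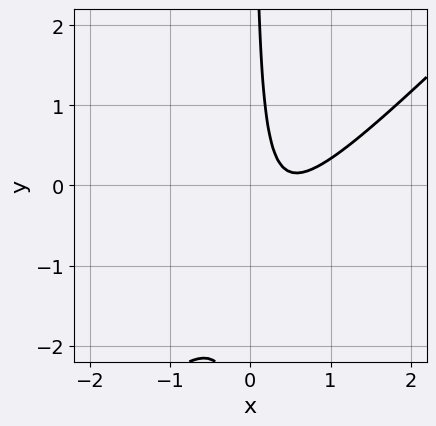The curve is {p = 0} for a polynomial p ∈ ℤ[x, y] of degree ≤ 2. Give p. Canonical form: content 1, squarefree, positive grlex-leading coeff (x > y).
First, degree: no degree-1 curve has this shape, so deg p = 2.
Then, checking where it meets the axes: it misses every integer gridline on the y-axis; it misses every integer gridline on the x-axis.
Finally, the integer polynomial consistent with all of this is the stated p.

3*x^2 - 3*x*y - 3*x + 1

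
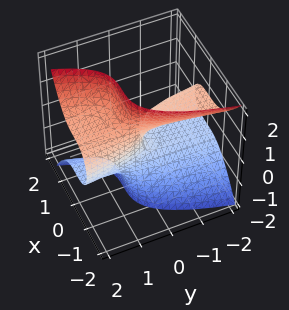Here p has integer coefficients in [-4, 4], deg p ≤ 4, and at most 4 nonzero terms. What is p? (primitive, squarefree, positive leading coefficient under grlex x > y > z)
3*x^3 - 2*y*z^2 + z^2 + y

The degree is 3 — no degree-2 surface has this shape.
Reading off the gridlines: it meets the z-axis at z = 0 (among the integer gridlines); it crosses the x-axis at the gridline x = 0; it meets the y-axis at y = 0 (among the integer gridlines).
Matching integer coefficients to the picture gives p.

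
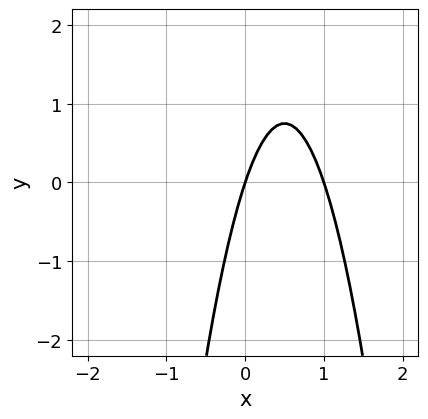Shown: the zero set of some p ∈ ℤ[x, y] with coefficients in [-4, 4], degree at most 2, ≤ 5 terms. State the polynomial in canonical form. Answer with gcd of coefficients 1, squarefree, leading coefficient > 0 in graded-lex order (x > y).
deg p = 2.
Observable constraints: among the integer gridlines, it crosses the x-axis at x ∈ {0, 1}; it meets the y-axis at y = 0 (among the integer gridlines).
The integer polynomial consistent with all of this is the stated p.

3*x^2 - 3*x + y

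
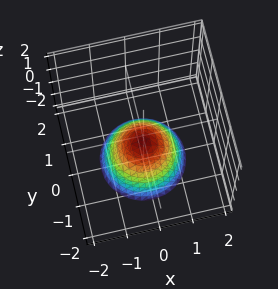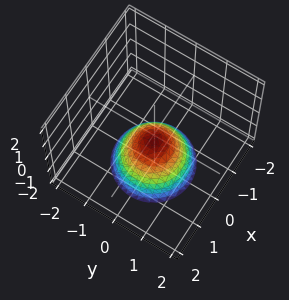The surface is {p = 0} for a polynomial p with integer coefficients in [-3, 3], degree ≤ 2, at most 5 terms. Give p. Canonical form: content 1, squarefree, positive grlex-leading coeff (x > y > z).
2*x^2 + 2*y^2 + 2*z + 1

The degree is 2 — a generic line meets the surface in up to 2 points.
By symmetry, every cross-section ⟂ z is a circle, so x, y appear only via x² + y².
Checking where it meets the axes: the surface avoids every integer x-axis point in the box; a circular section at z = -1 has radius between 0 and 1.
Putting this together gives p.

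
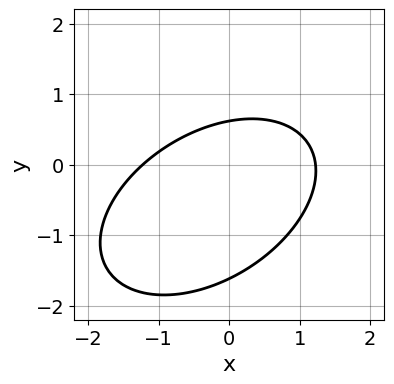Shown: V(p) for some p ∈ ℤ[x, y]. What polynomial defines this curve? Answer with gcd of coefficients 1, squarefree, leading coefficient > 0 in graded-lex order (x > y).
2*x^2 - 2*x*y + 3*y^2 + 3*y - 3

(a) The degree is 2 — the shape is more complex than any degree-1 curve.
(b) Putting this together gives p.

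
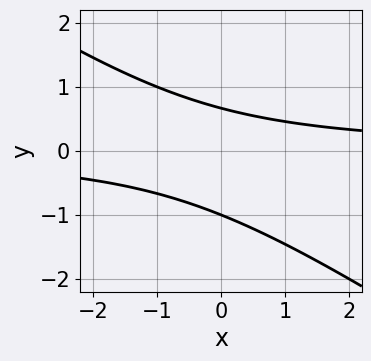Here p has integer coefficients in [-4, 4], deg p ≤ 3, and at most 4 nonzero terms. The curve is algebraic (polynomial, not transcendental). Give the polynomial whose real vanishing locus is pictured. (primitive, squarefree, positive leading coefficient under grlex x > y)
1. deg p = 2. A generic line meets the curve in up to 2 points.
2. Checking where it meets the axes: it meets the y-axis at y = -1 (among the integer gridlines); it misses every integer gridline on the x-axis.
3. Matching integer coefficients to the picture gives p.

2*x*y + 3*y^2 + y - 2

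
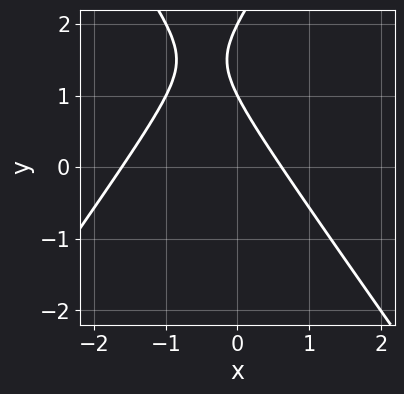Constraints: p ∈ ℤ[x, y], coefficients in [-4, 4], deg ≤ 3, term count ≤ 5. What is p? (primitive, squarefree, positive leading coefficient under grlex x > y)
2*x^2 - y^2 + 2*x + 3*y - 2

1. The degree is 2 — no degree-1 curve has this shape.
2. From the visible intercepts: among the integer gridlines, it crosses the y-axis at y ∈ {1, 2}.
3. Solving for integer coefficients yields p as stated.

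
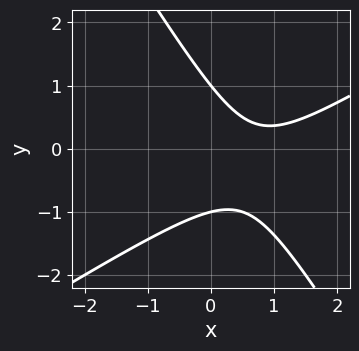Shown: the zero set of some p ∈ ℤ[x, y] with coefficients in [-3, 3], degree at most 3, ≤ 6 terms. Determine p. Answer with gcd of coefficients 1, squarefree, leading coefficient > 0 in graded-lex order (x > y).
2*x^2 - 2*x*y - 2*y^2 - 3*x + 2

(a) The degree is 2 — no degree-1 curve has this shape.
(b) Observable constraints: among the integer gridlines, it crosses the y-axis at y ∈ {-1, 1}; no x-intercept at any integer in the box.
(c) Putting this together gives p.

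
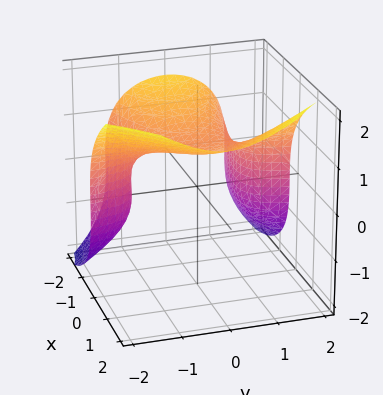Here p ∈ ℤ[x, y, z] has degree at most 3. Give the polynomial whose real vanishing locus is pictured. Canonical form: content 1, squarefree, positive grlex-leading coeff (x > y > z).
The degree is 3 — the shape is more complex than any degree-2 surface.
From the axis intercepts and sections: the surface avoids every integer y-axis point in the box; it misses every integer gridline on the x-axis.
Putting this together gives p.

3*x*y^2 - 2*z^3 + 2*x^2 - z^2 + 2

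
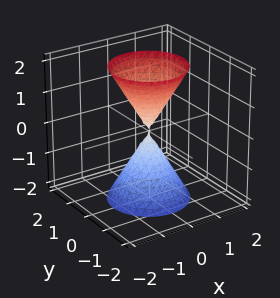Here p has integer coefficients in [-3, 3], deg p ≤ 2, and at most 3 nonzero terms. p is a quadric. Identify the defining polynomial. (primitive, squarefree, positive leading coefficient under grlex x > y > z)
1. I count 2 distinct pieces. Treating them together as one polynomial.
2. The degree is 2 — two nappes meeting at a single point; a quadric.
3. Symmetries: mirror symmetry z ↦ −z ⇒ only even powers of z; the z-axis is an axis of rotation, so x and y enter only as x² + y².
4. Observable constraints: it crosses the y-axis at the gridline y = 0; a circular section at z = 2 has radius between 1 and 2; it crosses the x-axis at the gridline x = 0.
5. Fitting integer coefficients to these (and the overall shape) gives p.

3*x^2 + 3*y^2 - z^2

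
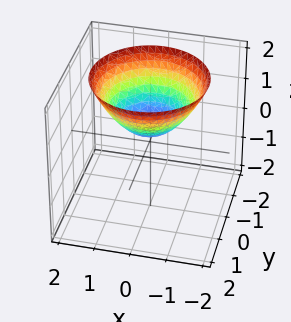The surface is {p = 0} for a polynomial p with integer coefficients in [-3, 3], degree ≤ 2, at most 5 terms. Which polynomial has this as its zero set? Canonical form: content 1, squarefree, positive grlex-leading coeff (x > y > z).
2*x^2 + 2*y^2 - 3*z + 1

(a) deg p = 2.
(b) Symmetry: the z-axis is an axis of rotation, so x and y enter only as x² + y².
(c) Checking where it meets the axes: a circular section at z = 2 has radius between 1 and 2; no y-intercept at any integer in the box; it misses every integer gridline on the x-axis.
(d) These observations pin down the coefficients.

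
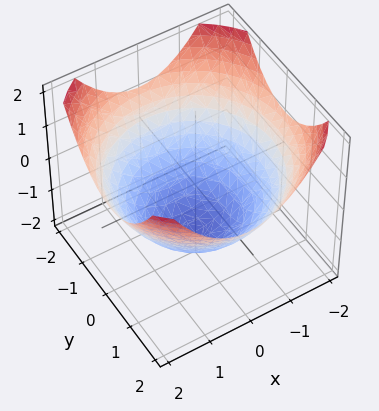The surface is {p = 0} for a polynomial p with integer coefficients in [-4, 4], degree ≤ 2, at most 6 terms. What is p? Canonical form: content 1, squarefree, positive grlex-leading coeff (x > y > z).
1. The degree is 2 — no degree-1 surface has this shape.
2. Symmetries: the surface is invariant under rotation about z: p = q(x² + y², z).
3. Reading off the gridlines: a circular section at z = 0 has radius between 1 and 2.
4. Solving for integer coefficients yields p as stated.

x^2 + y^2 - 2*z - 3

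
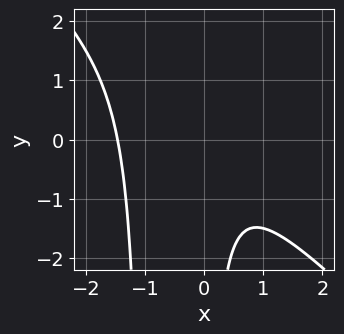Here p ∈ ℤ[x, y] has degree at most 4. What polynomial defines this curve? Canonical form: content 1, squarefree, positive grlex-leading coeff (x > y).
x^3 + x^2*y + x^2 + x*y + 1

The degree is 3 — a generic line meets the curve in up to 3 points.
Reading off the gridlines: no y-intercept at any integer in the box.
Assembling these constraints gives the stated polynomial.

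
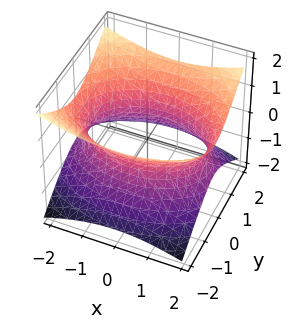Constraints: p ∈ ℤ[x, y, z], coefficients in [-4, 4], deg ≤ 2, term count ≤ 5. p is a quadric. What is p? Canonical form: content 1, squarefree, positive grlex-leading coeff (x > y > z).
x^2 + 2*y^2 - 3*z^2 - 3

The degree is 2 — one connected sheet with a waist; a quadric.
Symmetries: the z ↦ −z reflection is a symmetry, so z appears only in even powers; it's symmetric under y → −y, forcing even powers of y; it's symmetric under x → −x, forcing even powers of x.
From the axis intercepts and sections: no z-intercept at any integer in the box.
These observations pin down the coefficients.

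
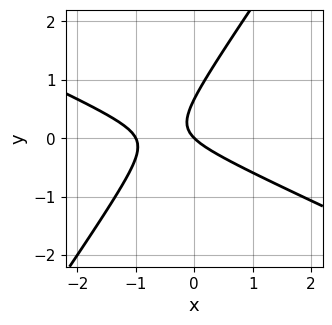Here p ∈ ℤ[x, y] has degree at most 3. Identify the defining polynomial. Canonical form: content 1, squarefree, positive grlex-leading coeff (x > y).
First, deg p = 2. A generic line meets the curve in up to 2 points.
Then, against the integer gridlines: it crosses the y-axis at the gridline y = 0; the x-axis gridline crossings are at x ∈ {-1, 0}.
Finally, assembling these constraints gives the stated polynomial.

2*x^2 + 3*x*y - 3*y^2 + 2*x + 2*y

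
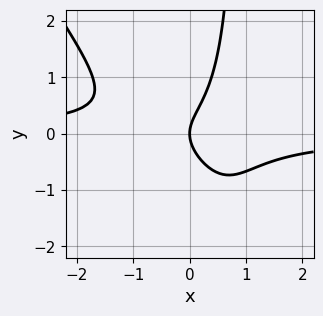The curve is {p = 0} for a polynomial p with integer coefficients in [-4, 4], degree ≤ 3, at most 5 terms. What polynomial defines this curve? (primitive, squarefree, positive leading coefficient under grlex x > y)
3*x^2*y + 2*x*y^2 - 2*y^2 + 2*x

1. Degree: a generic line meets the curve in up to 3 points, so deg p = 3.
2. Checking where it meets the axes: it crosses the x-axis at the gridline x = 0; it crosses the y-axis at the gridline y = 0.
3. The integer polynomial consistent with all of this is the stated p.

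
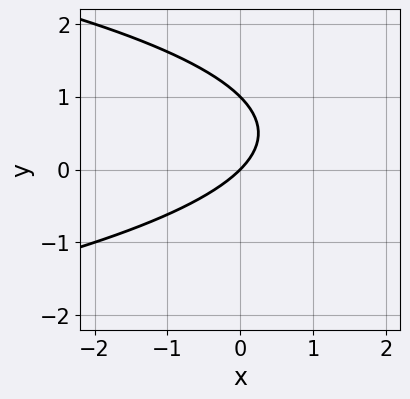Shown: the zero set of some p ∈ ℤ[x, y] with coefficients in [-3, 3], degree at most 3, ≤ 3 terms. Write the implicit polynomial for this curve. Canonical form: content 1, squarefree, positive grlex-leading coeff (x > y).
y^2 + x - y

1. Degree: no degree-1 curve has this shape, so deg p = 2.
2. Against the integer gridlines: one x-axis crossing is at x = 0; among the integer gridlines, it crosses the y-axis at y ∈ {0, 1}.
3. Putting this together gives p.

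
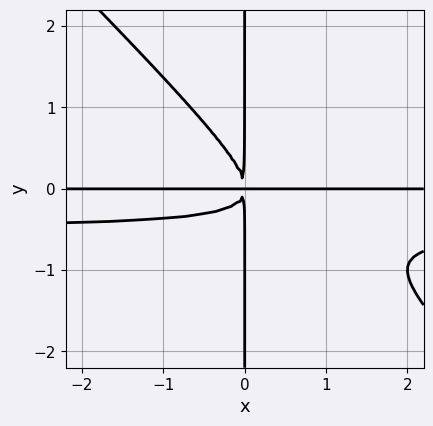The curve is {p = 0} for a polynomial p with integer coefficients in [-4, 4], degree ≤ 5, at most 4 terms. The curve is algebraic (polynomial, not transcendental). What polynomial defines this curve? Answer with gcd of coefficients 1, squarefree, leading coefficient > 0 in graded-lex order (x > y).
2*x^2*y^2 + 2*x*y^3 + x^2*y

1. The degree is 4 — no degree-3 curve has this shape.
2. Observable constraints: every point of the y-axis in the box is on the curve; the visible x-axis segment lies entirely on the curve.
3. Putting this together gives p.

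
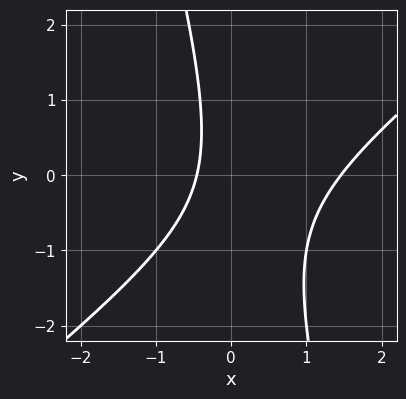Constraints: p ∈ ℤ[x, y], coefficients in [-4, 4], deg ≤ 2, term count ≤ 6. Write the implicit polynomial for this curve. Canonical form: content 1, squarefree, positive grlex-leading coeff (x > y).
3*x^2 - 3*x*y - y^2 - 3*x - 2

(a) deg p = 2. No degree-1 curve has this shape.
(b) From the visible intercepts: it misses every integer gridline on the y-axis.
(c) Putting this together gives p.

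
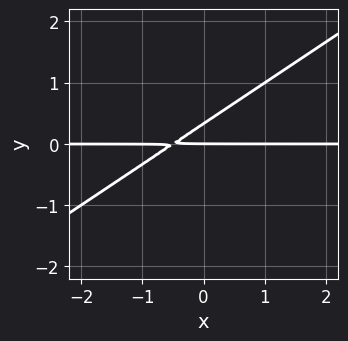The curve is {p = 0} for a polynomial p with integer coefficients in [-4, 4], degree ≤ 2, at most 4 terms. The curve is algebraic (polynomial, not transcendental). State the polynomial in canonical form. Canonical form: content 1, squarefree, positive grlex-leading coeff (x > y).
1. The degree is 2 — no degree-1 curve has this shape.
2. Against the integer gridlines: the visible x-axis segment lies entirely on the curve; one y-axis crossing is at y = 0.
3. Solving for integer coefficients yields p as stated.

2*x*y - 3*y^2 + y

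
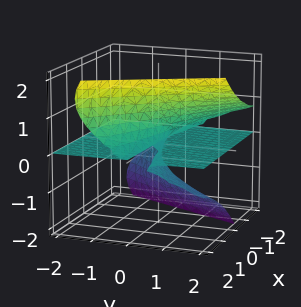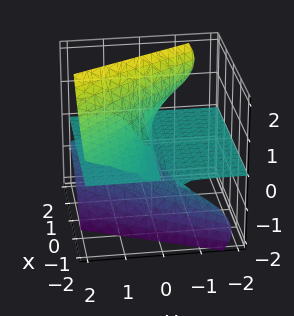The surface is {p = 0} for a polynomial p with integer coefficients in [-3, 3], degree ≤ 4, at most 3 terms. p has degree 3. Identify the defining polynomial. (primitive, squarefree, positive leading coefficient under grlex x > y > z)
deg p = 3.
From the visible intercepts: one z-axis crossing is at z = 0; the visible x-axis segment lies entirely on the surface; every point of the y-axis in the box is on the surface.
The integer polynomial consistent with all of this is the stated p.

3*x*z^2 - 2*z^3 + 3*y*z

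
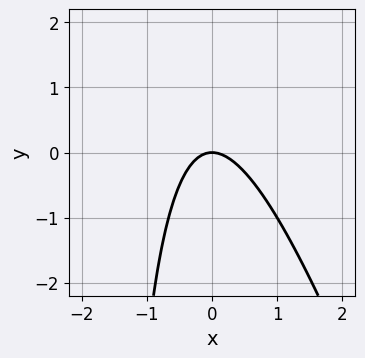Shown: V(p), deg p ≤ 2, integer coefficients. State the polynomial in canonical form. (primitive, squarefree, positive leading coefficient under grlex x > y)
3*x^2 + x*y + 2*y

First, the degree is 2 — a generic line meets the curve in up to 2 points.
Next, observable constraints: one y-axis crossing is at y = 0; it meets the x-axis at x = 0 (among the integer gridlines).
Finally, assembling these constraints gives the stated polynomial.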